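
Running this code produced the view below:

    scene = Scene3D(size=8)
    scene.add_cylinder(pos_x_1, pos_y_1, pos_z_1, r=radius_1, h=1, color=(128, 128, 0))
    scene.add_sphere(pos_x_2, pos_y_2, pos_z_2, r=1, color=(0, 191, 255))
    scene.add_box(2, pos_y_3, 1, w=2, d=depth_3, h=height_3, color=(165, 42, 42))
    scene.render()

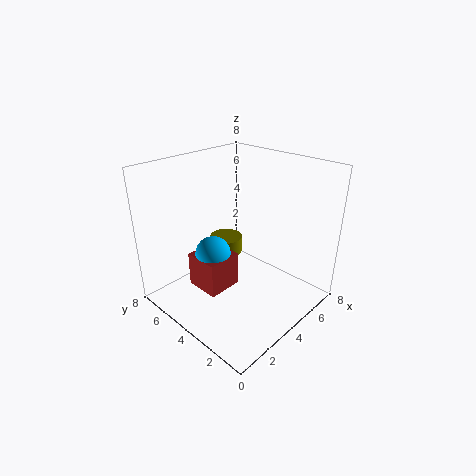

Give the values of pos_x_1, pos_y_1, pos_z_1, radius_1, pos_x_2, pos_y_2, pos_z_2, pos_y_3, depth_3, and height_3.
pos_x_1 = 5, pos_y_1 = 6, pos_z_1 = 2, radius_1 = 1, pos_x_2 = 3, pos_y_2 = 5, pos_z_2 = 3, pos_y_3 = 4, depth_3 = 2, height_3 = 2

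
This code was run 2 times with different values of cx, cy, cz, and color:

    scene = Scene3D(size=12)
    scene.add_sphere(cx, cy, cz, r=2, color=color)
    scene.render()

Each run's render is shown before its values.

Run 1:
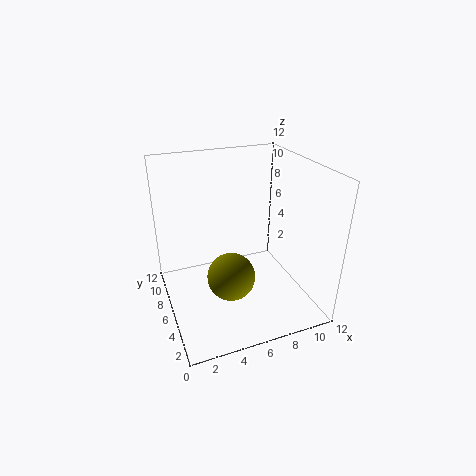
cx = 5; cy = 5; cz = 3; color = 'olive'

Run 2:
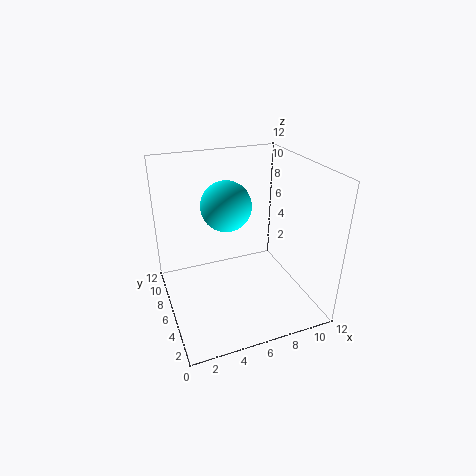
cx = 5; cy = 6; cz = 9; color = 'cyan'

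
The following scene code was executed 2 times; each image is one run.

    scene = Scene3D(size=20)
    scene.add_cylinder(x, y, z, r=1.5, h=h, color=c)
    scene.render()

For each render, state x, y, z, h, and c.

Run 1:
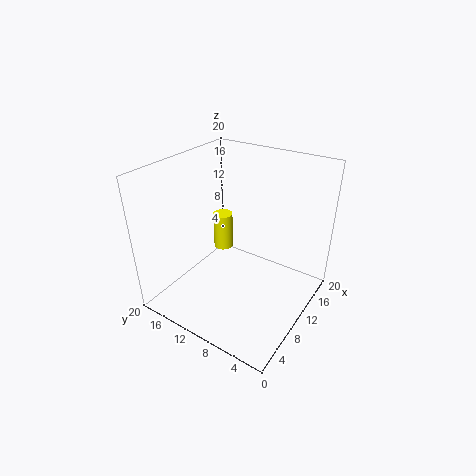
x = 14
y = 15.5
z = 4.75
h = 5.75
c = 'yellow'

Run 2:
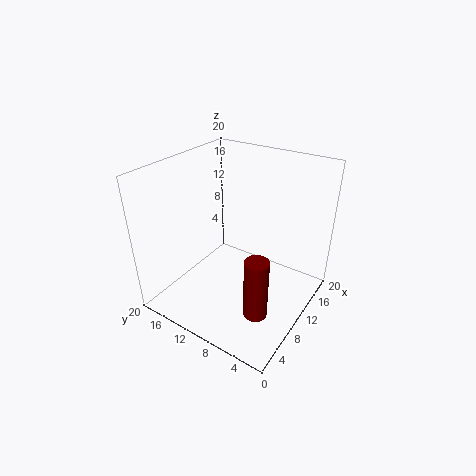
x = 4.5
y = 3.75
z = 3.75
h = 8
c = 'maroon'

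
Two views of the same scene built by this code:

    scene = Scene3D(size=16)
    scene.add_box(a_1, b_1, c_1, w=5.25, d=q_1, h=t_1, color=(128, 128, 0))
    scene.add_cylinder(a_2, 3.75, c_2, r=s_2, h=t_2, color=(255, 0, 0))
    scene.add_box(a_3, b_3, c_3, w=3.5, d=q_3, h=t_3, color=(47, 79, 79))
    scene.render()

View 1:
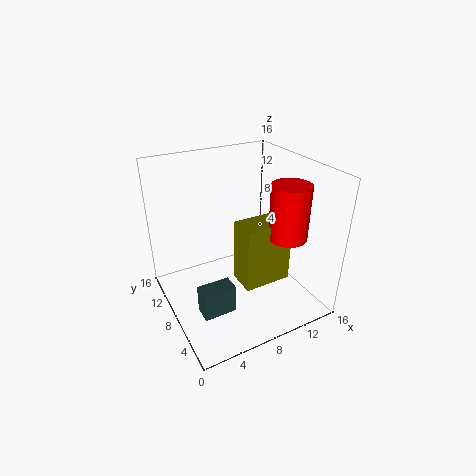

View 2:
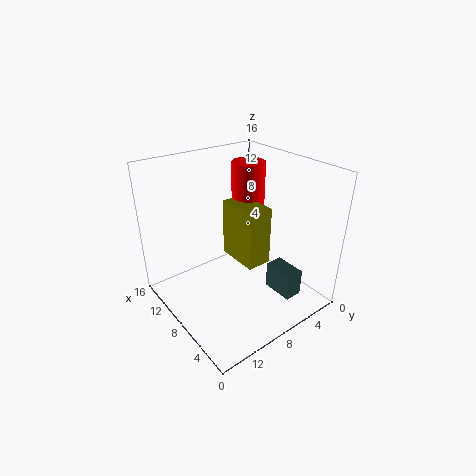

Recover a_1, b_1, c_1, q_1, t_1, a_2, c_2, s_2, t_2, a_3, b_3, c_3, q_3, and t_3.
a_1 = 7; b_1 = 4; c_1 = 3.75; q_1 = 3; t_1 = 7; a_2 = 11.5; c_2 = 9.25; s_2 = 2; t_2 = 5.75; a_3 = 2; b_3 = 3.75; c_3 = 2; q_3 = 2; t_3 = 3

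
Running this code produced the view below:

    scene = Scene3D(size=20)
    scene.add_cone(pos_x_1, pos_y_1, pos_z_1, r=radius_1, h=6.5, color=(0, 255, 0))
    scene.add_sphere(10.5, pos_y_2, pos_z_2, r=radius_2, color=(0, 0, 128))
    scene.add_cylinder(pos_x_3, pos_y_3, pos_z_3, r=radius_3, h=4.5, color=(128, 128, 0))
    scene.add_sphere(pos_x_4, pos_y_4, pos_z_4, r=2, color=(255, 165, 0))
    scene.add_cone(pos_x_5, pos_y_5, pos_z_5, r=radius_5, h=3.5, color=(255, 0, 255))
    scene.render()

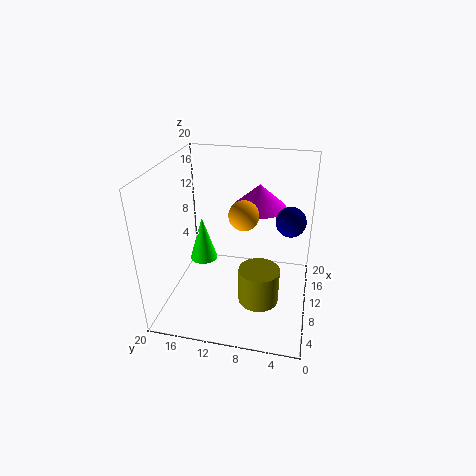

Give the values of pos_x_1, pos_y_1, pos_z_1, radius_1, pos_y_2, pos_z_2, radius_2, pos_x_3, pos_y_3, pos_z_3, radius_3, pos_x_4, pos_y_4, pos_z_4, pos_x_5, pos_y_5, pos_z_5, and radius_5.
pos_x_1 = 11; pos_y_1 = 15.5; pos_z_1 = 5.5; radius_1 = 2; pos_y_2 = 3; pos_z_2 = 13; radius_2 = 2; pos_x_3 = 4; pos_y_3 = 6; pos_z_3 = 5; radius_3 = 2.5; pos_x_4 = 9; pos_y_4 = 9; pos_z_4 = 14; pos_x_5 = 15.5; pos_y_5 = 8; pos_z_5 = 12.5; radius_5 = 4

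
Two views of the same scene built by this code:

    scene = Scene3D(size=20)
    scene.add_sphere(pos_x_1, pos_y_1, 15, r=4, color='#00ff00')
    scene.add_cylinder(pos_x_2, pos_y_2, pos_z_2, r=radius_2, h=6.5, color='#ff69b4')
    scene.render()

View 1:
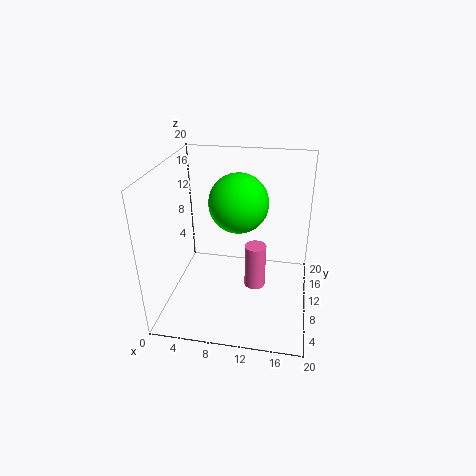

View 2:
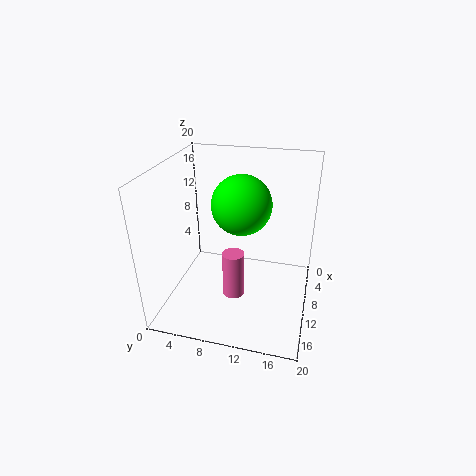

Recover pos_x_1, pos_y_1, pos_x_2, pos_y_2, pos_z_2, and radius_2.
pos_x_1 = 10; pos_y_1 = 10.5; pos_x_2 = 12.5; pos_y_2 = 10; pos_z_2 = 2.5; radius_2 = 1.5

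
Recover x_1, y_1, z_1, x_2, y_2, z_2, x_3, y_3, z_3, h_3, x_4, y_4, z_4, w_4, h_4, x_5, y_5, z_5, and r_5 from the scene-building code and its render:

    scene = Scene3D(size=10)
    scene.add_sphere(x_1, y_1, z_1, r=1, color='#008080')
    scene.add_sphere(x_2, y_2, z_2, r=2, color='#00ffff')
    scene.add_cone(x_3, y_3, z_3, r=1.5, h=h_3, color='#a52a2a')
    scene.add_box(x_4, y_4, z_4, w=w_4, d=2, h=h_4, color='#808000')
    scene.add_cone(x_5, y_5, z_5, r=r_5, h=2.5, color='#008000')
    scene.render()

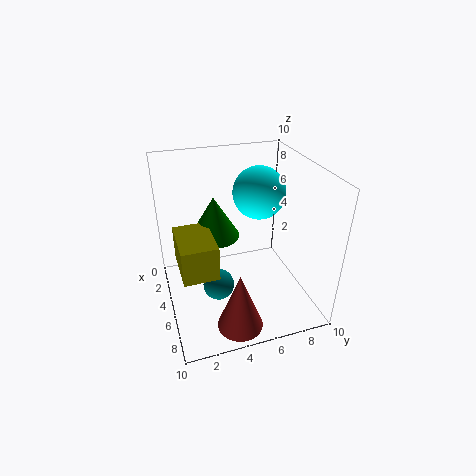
x_1 = 7
y_1 = 3
z_1 = 3
x_2 = 2.5
y_2 = 7.5
z_2 = 7
x_3 = 8.5
y_3 = 4
z_3 = 0.5
h_3 = 4
x_4 = 6.5
y_4 = 0.5
z_4 = 5.5
w_4 = 3
h_4 = 2
x_5 = 6.5
y_5 = 3
z_5 = 6.5
r_5 = 1.5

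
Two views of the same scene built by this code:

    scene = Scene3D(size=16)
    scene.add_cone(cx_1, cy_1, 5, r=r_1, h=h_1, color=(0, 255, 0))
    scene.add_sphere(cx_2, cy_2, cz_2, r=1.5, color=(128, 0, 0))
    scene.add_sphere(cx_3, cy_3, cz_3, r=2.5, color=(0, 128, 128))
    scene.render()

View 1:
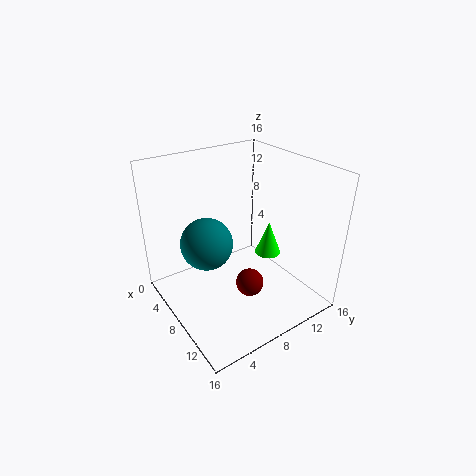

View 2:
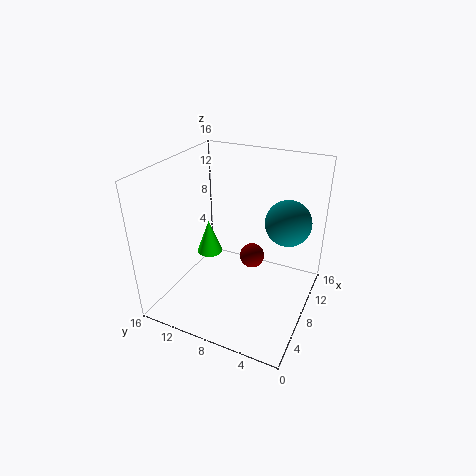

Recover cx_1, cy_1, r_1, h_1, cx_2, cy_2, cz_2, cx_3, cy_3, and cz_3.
cx_1 = 8.5, cy_1 = 12, r_1 = 1.5, h_1 = 4, cx_2 = 11, cy_2 = 7.5, cz_2 = 4, cx_3 = 10, cy_3 = 3, cz_3 = 10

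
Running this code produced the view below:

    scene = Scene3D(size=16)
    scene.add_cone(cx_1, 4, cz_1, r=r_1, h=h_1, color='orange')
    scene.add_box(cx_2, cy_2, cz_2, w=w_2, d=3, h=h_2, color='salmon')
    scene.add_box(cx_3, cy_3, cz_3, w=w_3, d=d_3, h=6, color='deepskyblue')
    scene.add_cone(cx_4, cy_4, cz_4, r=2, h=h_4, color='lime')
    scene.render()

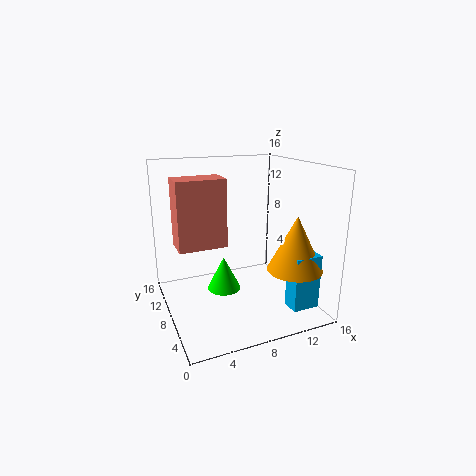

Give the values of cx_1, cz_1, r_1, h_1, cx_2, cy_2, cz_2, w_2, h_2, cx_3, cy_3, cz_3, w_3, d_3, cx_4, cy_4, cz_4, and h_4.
cx_1 = 13
cz_1 = 5
r_1 = 3
h_1 = 6
cx_2 = 1
cy_2 = 6
cz_2 = 8
w_2 = 5
h_2 = 7
cx_3 = 12
cy_3 = 2
cz_3 = 1
w_3 = 3
d_3 = 2
cx_4 = 7
cy_4 = 10
cz_4 = 1
h_4 = 4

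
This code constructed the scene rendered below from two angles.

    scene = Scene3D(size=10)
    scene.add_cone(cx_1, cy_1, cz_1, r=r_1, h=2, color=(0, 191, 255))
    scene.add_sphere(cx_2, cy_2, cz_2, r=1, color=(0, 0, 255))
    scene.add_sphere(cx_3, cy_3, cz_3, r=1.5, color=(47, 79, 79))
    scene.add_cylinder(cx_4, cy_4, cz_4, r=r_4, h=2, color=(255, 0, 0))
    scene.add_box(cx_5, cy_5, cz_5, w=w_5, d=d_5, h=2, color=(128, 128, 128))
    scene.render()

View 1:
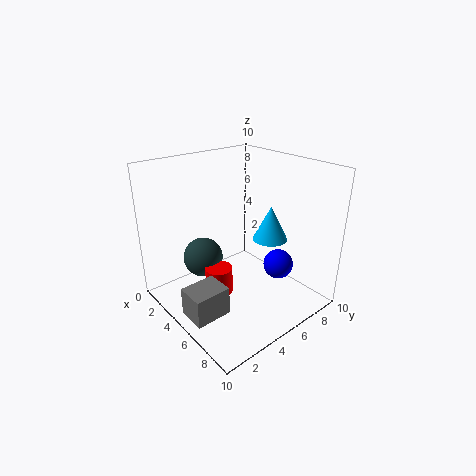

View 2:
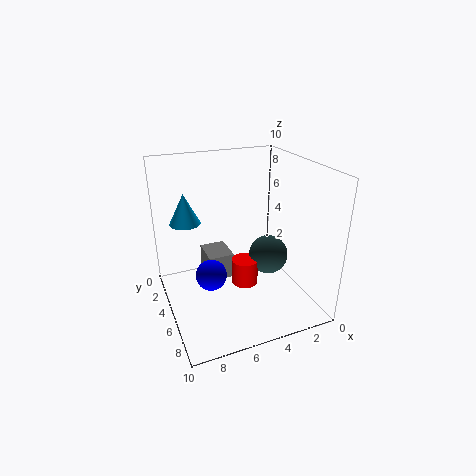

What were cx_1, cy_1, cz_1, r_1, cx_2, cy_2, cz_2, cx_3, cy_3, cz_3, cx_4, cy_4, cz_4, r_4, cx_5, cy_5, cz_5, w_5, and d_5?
cx_1 = 8.5
cy_1 = 4.5
cz_1 = 6.5
r_1 = 1
cx_2 = 7.5
cy_2 = 6.5
cz_2 = 3.5
cx_3 = 2
cy_3 = 4
cz_3 = 2.5
cx_4 = 4
cy_4 = 4
cz_4 = 0.5
r_4 = 1
cx_5 = 4.5
cy_5 = 0.5
cz_5 = 0.5
w_5 = 2
d_5 = 2.5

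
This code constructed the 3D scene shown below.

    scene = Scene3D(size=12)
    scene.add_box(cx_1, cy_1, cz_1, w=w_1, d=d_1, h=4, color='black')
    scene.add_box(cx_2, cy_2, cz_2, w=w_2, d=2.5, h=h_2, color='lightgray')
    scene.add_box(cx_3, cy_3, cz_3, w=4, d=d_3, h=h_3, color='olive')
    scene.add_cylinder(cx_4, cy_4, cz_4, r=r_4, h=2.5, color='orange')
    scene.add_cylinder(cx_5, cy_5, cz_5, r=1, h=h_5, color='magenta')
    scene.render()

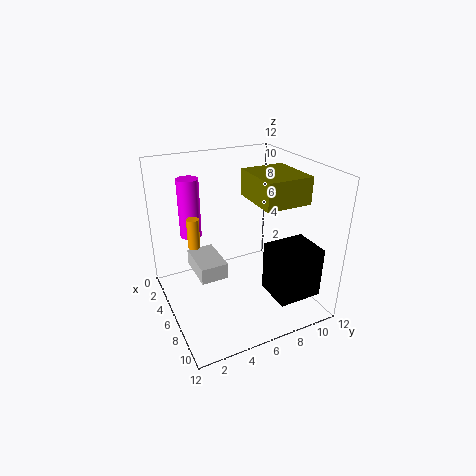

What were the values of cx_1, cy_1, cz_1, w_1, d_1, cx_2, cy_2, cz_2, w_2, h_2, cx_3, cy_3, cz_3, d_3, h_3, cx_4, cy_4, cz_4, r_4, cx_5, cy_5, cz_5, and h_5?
cx_1 = 8.5
cy_1 = 7
cz_1 = 2.5
w_1 = 3
d_1 = 3.5
cx_2 = 1
cy_2 = 3
cz_2 = 1.5
w_2 = 4
h_2 = 1.5
cx_3 = 6.5
cy_3 = 6
cz_3 = 10
d_3 = 3.5
h_3 = 2
cx_4 = 5
cy_4 = 2.5
cz_4 = 5.5
r_4 = 0.5
cx_5 = 1
cy_5 = 3.5
cz_5 = 4.5
h_5 = 5.5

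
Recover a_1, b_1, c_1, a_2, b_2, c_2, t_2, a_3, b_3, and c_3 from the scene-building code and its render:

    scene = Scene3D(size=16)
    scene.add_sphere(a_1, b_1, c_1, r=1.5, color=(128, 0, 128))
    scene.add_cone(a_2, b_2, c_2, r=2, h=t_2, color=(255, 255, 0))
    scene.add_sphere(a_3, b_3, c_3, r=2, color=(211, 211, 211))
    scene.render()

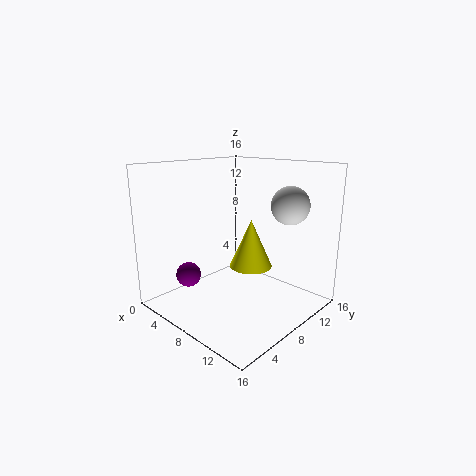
a_1 = 2; b_1 = 5.5; c_1 = 2.5; a_2 = 12.5; b_2 = 5; c_2 = 7; t_2 = 4.5; a_3 = 13; b_3 = 10.5; c_3 = 12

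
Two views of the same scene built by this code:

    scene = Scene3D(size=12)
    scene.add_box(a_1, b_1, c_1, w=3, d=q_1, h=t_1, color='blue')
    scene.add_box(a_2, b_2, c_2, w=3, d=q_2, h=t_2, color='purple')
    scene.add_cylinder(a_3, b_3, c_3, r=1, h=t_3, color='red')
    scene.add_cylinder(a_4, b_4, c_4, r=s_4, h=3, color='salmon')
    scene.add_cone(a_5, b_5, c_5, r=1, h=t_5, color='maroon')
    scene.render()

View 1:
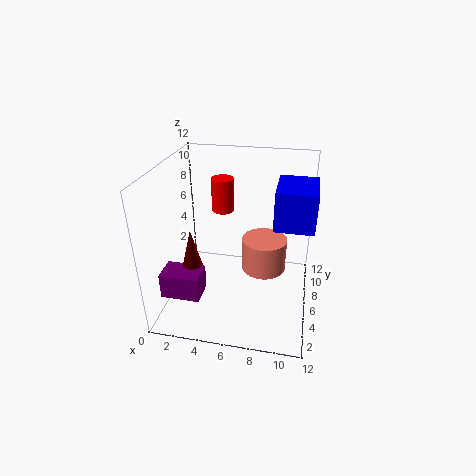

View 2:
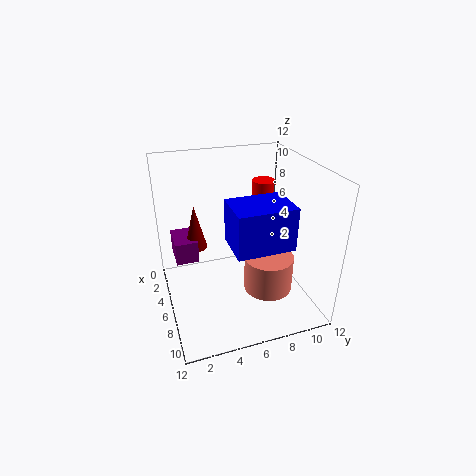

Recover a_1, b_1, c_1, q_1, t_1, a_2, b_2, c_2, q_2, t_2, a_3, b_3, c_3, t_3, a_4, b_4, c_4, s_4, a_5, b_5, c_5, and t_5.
a_1 = 9
b_1 = 4
c_1 = 8
q_1 = 4
t_1 = 3
a_2 = 1
b_2 = 1
c_2 = 3
q_2 = 2
t_2 = 2
a_3 = 4
b_3 = 9
c_3 = 7
t_3 = 3
a_4 = 8
b_4 = 8
c_4 = 2
s_4 = 2
a_5 = 3
b_5 = 3
c_5 = 4
t_5 = 4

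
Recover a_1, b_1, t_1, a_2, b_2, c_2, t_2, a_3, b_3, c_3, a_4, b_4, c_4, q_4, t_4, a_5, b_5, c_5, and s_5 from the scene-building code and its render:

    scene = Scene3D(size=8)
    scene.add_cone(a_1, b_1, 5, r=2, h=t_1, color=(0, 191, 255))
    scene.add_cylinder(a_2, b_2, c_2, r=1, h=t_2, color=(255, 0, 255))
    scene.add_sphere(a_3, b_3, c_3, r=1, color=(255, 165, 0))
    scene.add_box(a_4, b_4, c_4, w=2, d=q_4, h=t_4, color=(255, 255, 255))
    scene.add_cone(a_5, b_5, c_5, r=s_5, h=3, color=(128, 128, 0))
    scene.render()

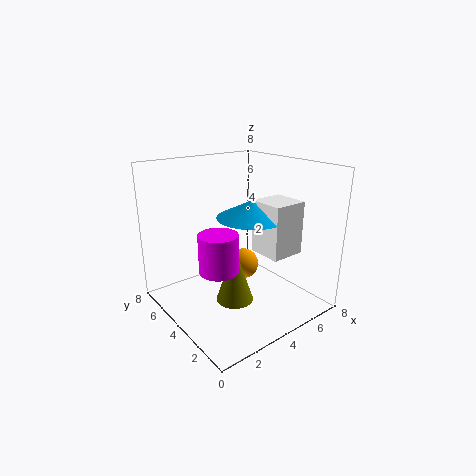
a_1 = 5; b_1 = 4; t_1 = 1; a_2 = 2; b_2 = 3; c_2 = 3; t_2 = 2; a_3 = 6; b_3 = 6; c_3 = 1; a_4 = 5; b_4 = 2; c_4 = 3; q_4 = 2; t_4 = 3; a_5 = 3; b_5 = 3; c_5 = 1; s_5 = 1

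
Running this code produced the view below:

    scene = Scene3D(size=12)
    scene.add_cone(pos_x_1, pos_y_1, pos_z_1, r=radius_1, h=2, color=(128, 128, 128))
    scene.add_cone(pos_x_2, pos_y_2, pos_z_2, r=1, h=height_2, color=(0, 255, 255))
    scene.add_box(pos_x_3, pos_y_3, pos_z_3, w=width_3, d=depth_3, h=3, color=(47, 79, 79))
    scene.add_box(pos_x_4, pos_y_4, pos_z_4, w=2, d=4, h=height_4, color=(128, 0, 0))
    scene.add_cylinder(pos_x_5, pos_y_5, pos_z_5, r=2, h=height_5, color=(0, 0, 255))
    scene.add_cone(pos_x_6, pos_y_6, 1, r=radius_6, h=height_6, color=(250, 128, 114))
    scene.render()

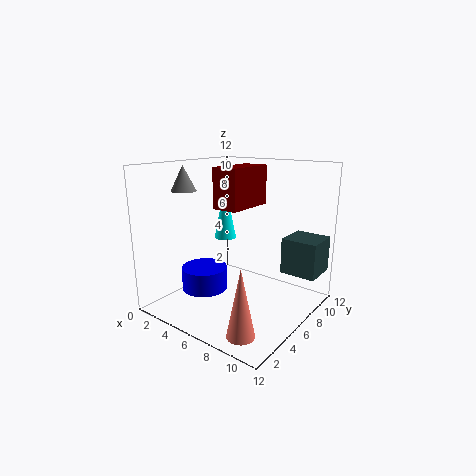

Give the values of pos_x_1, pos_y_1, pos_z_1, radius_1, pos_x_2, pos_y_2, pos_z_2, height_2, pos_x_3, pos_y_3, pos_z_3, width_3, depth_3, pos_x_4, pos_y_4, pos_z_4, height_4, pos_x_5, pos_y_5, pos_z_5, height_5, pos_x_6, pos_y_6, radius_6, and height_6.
pos_x_1 = 3
pos_y_1 = 3
pos_z_1 = 10
radius_1 = 1
pos_x_2 = 3
pos_y_2 = 8
pos_z_2 = 5
height_2 = 5
pos_x_3 = 9
pos_y_3 = 8
pos_z_3 = 3
width_3 = 3
depth_3 = 3
pos_x_4 = 6
pos_y_4 = 3
pos_z_4 = 9
height_4 = 3
pos_x_5 = 3
pos_y_5 = 5
pos_z_5 = 1
height_5 = 2
pos_x_6 = 10
pos_y_6 = 1
radius_6 = 1
height_6 = 5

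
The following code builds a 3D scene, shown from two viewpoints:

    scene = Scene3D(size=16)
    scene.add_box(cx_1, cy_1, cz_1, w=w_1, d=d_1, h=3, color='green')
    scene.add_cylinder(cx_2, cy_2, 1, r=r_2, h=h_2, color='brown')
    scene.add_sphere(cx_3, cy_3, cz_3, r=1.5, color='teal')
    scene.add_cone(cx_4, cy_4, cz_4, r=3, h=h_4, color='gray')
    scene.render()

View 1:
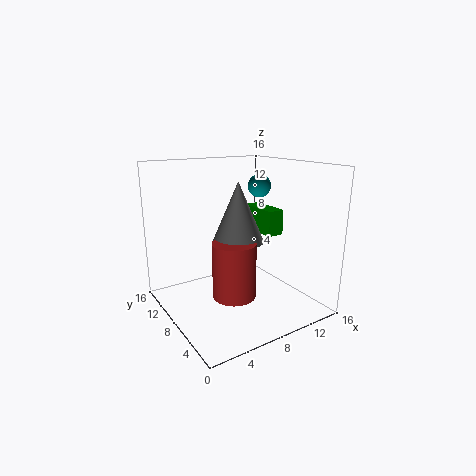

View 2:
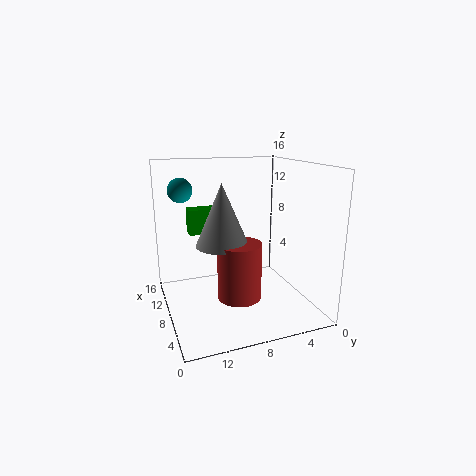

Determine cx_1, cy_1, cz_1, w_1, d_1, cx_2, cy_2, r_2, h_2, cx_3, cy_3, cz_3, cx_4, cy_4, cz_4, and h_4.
cx_1 = 12, cy_1 = 7.5, cz_1 = 7.5, w_1 = 2, d_1 = 5, cx_2 = 7.5, cy_2 = 8, r_2 = 2.5, h_2 = 6.5, cx_3 = 14.5, cy_3 = 13, cz_3 = 12.5, cx_4 = 9, cy_4 = 9.5, cz_4 = 7, h_4 = 7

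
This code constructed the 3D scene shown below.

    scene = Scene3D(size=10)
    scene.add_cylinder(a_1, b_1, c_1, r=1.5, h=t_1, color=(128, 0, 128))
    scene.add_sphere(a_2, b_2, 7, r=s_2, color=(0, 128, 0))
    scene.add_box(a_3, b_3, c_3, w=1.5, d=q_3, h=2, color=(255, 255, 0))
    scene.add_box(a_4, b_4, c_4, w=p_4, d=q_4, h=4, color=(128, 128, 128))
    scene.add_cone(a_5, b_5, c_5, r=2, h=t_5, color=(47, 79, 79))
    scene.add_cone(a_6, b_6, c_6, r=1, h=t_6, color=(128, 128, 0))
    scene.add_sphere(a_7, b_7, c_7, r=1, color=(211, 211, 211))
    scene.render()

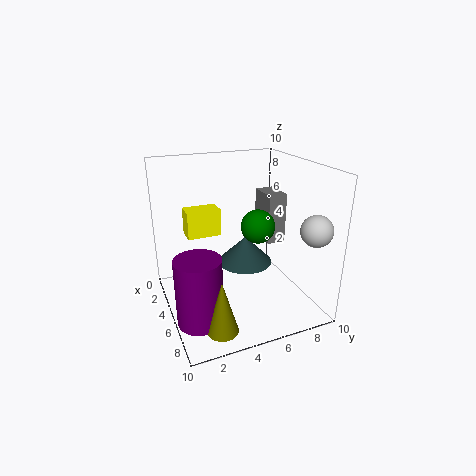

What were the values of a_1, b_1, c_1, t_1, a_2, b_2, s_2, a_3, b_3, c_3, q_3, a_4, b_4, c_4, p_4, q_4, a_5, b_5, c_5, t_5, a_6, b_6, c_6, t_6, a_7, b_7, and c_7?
a_1 = 7, b_1 = 1.5, c_1 = 0.5, t_1 = 4.5, a_2 = 8, b_2 = 5, s_2 = 1, a_3 = 1.5, b_3 = 2, c_3 = 4.5, q_3 = 2.5, a_4 = 0.5, b_4 = 8.5, c_4 = 3, p_4 = 2.5, q_4 = 1.5, a_5 = 4, b_5 = 6, c_5 = 2.5, t_5 = 2, a_6 = 8.5, b_6 = 2.5, c_6 = 0.5, t_6 = 3.5, a_7 = 9, b_7 = 8.5, c_7 = 6.5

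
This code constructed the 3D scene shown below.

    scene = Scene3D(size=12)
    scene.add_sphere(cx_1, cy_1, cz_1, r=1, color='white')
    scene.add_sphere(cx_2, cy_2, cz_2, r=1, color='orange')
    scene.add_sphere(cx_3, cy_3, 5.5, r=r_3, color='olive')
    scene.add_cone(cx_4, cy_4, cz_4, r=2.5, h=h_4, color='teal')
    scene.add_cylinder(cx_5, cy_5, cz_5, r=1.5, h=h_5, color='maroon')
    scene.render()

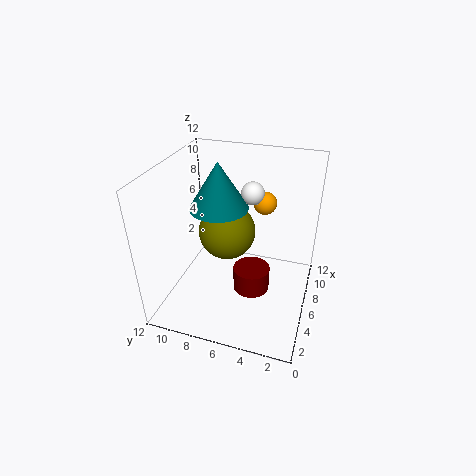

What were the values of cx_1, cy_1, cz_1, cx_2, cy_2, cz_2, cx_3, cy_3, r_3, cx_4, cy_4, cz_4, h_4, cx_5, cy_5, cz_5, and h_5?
cx_1 = 8.5; cy_1 = 5.5; cz_1 = 9; cx_2 = 9; cy_2 = 4.5; cz_2 = 8; cx_3 = 7.5; cy_3 = 7.5; r_3 = 2.5; cx_4 = 7; cy_4 = 8; cz_4 = 8; h_4 = 4; cx_5 = 5; cy_5 = 4.5; cz_5 = 2; h_5 = 2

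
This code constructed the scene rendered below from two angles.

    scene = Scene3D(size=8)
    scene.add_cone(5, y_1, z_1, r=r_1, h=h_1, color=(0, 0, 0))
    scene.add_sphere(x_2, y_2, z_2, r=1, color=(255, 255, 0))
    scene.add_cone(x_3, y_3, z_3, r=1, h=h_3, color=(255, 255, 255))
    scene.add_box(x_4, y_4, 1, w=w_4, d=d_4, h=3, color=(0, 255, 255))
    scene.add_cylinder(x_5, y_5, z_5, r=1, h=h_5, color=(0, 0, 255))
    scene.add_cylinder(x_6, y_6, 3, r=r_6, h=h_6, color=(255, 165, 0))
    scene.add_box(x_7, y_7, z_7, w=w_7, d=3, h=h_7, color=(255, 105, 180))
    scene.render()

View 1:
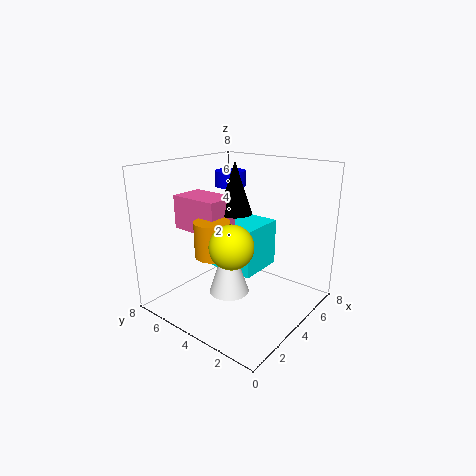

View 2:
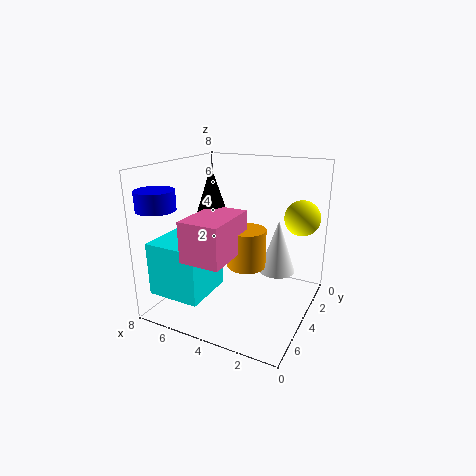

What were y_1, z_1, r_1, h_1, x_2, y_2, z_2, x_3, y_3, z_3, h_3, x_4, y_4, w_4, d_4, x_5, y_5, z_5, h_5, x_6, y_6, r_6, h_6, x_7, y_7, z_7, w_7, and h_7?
y_1 = 5; z_1 = 5; r_1 = 1; h_1 = 3; x_2 = 1; y_2 = 2; z_2 = 5; x_3 = 2; y_3 = 3; z_3 = 2; h_3 = 3; x_4 = 5; y_4 = 4; w_4 = 3; d_4 = 3; x_5 = 7; y_5 = 7; z_5 = 6; h_5 = 1; x_6 = 3; y_6 = 5; r_6 = 1; h_6 = 2; x_7 = 3; y_7 = 5; z_7 = 4; w_7 = 2; h_7 = 2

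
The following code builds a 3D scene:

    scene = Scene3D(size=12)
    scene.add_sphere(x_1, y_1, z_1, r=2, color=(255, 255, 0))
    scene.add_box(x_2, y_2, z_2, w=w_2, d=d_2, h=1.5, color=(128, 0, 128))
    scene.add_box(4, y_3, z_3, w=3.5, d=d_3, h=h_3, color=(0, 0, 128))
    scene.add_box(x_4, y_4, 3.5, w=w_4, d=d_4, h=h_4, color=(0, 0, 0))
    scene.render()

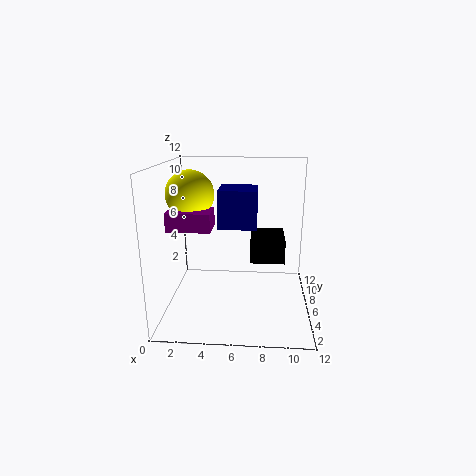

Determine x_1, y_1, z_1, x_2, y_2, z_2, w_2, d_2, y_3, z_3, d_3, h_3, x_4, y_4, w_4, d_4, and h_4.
x_1 = 2; y_1 = 6.5; z_1 = 9.5; x_2 = 0.5; y_2 = 4; z_2 = 7; w_2 = 3.5; d_2 = 2.5; y_3 = 8; z_3 = 6; d_3 = 3.5; h_3 = 3.5; x_4 = 7; y_4 = 6.5; w_4 = 3; d_4 = 4; h_4 = 2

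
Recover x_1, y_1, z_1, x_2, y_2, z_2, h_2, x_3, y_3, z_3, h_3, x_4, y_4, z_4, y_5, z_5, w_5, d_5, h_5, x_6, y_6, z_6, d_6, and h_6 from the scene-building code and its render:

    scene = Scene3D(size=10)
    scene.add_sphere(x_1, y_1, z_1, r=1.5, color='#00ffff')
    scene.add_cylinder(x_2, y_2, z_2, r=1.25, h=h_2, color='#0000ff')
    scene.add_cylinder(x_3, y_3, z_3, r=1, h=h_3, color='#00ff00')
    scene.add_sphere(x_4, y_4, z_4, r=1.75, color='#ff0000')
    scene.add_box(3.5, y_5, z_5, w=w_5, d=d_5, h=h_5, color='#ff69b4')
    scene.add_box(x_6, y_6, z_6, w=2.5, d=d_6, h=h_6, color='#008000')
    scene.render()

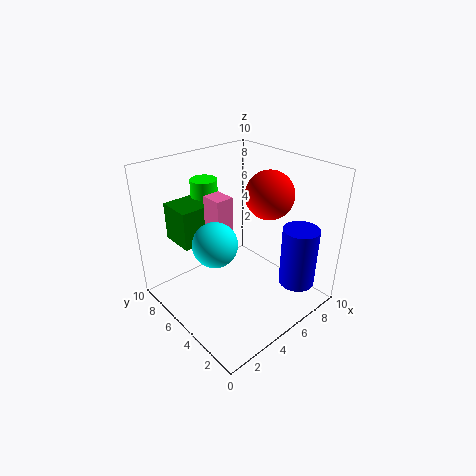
x_1 = 3; y_1 = 5; z_1 = 5.25; x_2 = 7.75; y_2 = 1.75; z_2 = 1.75; h_2 = 4.25; x_3 = 5; y_3 = 8.75; z_3 = 4.25; h_3 = 4; x_4 = 7.75; y_4 = 4.75; z_4 = 7.5; y_5 = 5.25; z_5 = 3.75; w_5 = 1.25; d_5 = 1.5; h_5 = 4.25; x_6 = 2; y_6 = 7; z_6 = 4.25; d_6 = 2.5; h_6 = 2.75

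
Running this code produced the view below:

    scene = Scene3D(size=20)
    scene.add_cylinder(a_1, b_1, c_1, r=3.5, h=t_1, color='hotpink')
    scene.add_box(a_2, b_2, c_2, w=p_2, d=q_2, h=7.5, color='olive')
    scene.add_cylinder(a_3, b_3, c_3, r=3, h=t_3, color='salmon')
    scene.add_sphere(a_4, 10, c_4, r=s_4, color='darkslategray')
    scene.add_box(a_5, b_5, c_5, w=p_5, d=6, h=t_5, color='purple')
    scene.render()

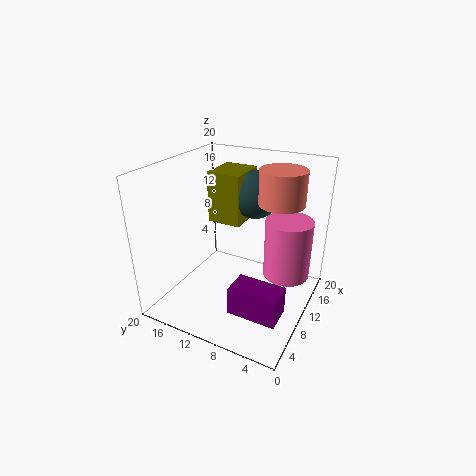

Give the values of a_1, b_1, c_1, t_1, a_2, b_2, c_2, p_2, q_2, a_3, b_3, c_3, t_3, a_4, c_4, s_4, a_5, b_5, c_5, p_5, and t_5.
a_1 = 15.5
b_1 = 4.5
c_1 = 2.5
t_1 = 9
a_2 = 12
b_2 = 11
c_2 = 10.5
p_2 = 6
q_2 = 5
a_3 = 11.5
b_3 = 4.5
c_3 = 15.5
t_3 = 4.5
a_4 = 15.5
c_4 = 14.5
s_4 = 3.5
a_5 = 1.5
b_5 = 1
c_5 = 4.5
p_5 = 3.5
t_5 = 3.5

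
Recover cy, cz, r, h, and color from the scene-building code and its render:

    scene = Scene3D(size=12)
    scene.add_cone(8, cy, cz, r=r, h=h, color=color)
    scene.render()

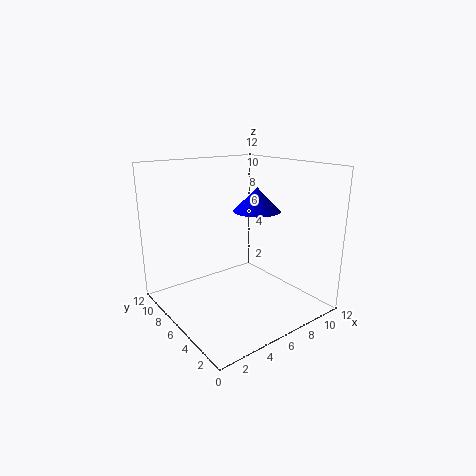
cy = 6
cz = 8
r = 2
h = 2
color = 'blue'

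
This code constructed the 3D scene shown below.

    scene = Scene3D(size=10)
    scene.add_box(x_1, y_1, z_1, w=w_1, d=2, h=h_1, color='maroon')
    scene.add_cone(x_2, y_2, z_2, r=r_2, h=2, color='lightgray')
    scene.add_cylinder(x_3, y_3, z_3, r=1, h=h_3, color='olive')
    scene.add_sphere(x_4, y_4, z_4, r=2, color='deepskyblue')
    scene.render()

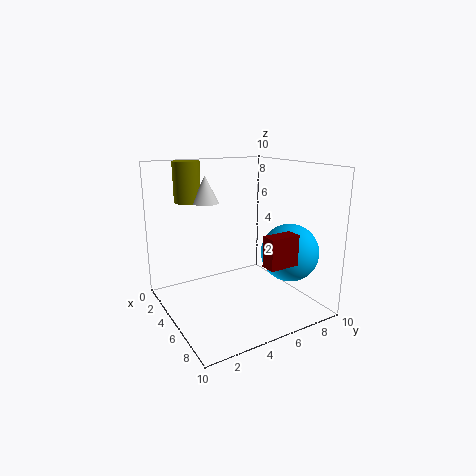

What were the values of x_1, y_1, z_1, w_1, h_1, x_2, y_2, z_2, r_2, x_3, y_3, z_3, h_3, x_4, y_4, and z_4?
x_1 = 8
y_1 = 5
z_1 = 4
w_1 = 1
h_1 = 2
x_2 = 2
y_2 = 4
z_2 = 7
r_2 = 1
x_3 = 1
y_3 = 3
z_3 = 7
h_3 = 3
x_4 = 7
y_4 = 8
z_4 = 4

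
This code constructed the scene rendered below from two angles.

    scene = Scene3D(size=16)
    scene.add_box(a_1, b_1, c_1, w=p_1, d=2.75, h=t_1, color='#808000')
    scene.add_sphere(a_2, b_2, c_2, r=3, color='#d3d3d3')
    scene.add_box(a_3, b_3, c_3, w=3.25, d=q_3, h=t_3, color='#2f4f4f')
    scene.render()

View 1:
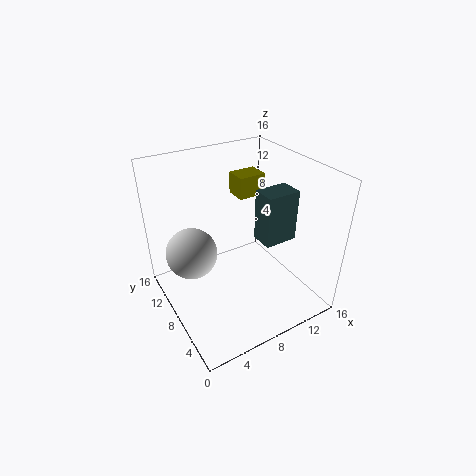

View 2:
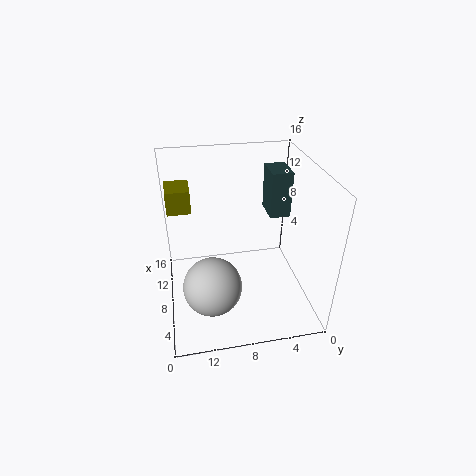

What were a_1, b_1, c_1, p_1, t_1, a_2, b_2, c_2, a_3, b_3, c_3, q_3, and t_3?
a_1 = 11.25, b_1 = 12.75, c_1 = 9.75, p_1 = 3.5, t_1 = 2.75, a_2 = 3.75, b_2 = 11.5, c_2 = 5.25, a_3 = 7.75, b_3 = 2.25, c_3 = 10.25, q_3 = 2.25, t_3 = 5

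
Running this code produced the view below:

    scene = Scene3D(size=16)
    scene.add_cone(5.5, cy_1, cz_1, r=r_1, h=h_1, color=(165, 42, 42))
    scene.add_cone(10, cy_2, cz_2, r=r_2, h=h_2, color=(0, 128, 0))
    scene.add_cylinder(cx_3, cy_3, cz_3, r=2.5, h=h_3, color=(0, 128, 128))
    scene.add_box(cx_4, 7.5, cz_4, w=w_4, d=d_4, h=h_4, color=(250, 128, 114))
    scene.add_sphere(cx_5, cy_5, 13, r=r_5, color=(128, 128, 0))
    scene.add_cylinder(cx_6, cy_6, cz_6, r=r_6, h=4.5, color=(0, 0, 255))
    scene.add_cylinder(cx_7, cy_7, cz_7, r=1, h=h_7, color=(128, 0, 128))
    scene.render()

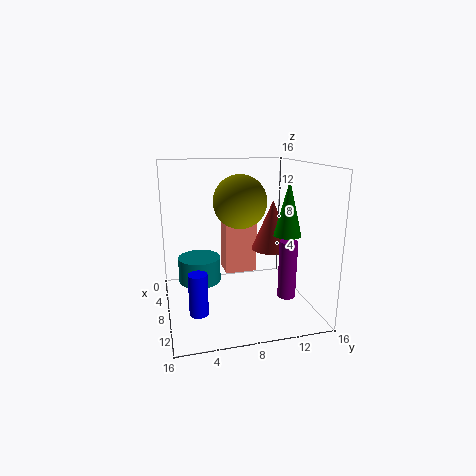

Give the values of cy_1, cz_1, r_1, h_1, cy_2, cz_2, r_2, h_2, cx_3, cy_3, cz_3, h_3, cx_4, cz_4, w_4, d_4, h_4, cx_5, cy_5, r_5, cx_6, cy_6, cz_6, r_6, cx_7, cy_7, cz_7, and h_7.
cy_1 = 13; cz_1 = 5.5; r_1 = 2.5; h_1 = 6; cy_2 = 13; cz_2 = 8.5; r_2 = 1.5; h_2 = 6; cx_3 = 5; cy_3 = 4; cz_3 = 2; h_3 = 3; cx_4 = 1; cz_4 = 2; w_4 = 3; d_4 = 4; h_4 = 6.5; cx_5 = 12.5; cy_5 = 7; r_5 = 2.5; cx_6 = 11; cy_6 = 3; cz_6 = 1; r_6 = 1; cx_7 = 10.5; cy_7 = 13; cz_7 = 1.5; h_7 = 6.5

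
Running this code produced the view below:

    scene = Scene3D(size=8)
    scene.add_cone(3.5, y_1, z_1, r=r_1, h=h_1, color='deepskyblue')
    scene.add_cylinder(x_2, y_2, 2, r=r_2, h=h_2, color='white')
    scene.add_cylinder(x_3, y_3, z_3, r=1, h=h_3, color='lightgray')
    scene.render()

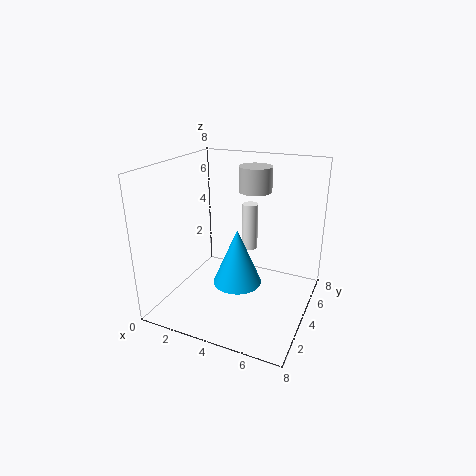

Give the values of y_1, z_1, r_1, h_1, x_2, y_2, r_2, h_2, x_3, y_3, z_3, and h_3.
y_1 = 5
z_1 = 0.5
r_1 = 1.5
h_1 = 3.5
x_2 = 3.5
y_2 = 7
r_2 = 0.5
h_2 = 3
x_3 = 4
y_3 = 6.5
z_3 = 6
h_3 = 1.5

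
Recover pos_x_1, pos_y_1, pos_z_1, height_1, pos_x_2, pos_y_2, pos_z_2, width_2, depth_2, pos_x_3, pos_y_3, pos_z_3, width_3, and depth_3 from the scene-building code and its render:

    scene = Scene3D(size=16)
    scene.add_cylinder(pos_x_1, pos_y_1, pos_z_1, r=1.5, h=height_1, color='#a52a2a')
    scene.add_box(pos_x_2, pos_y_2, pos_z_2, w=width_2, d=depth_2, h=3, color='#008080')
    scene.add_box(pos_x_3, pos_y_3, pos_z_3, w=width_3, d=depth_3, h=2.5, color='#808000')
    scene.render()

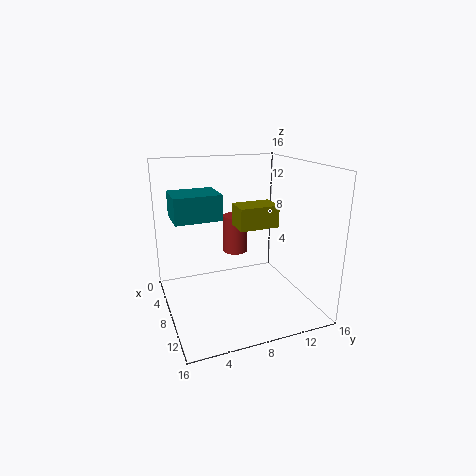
pos_x_1 = 4.5, pos_y_1 = 9, pos_z_1 = 5, height_1 = 4.5, pos_x_2 = 1.5, pos_y_2 = 1.5, pos_z_2 = 9.5, width_2 = 4.5, depth_2 = 5.5, pos_x_3 = 6, pos_y_3 = 8, pos_z_3 = 9, width_3 = 3, depth_3 = 4.5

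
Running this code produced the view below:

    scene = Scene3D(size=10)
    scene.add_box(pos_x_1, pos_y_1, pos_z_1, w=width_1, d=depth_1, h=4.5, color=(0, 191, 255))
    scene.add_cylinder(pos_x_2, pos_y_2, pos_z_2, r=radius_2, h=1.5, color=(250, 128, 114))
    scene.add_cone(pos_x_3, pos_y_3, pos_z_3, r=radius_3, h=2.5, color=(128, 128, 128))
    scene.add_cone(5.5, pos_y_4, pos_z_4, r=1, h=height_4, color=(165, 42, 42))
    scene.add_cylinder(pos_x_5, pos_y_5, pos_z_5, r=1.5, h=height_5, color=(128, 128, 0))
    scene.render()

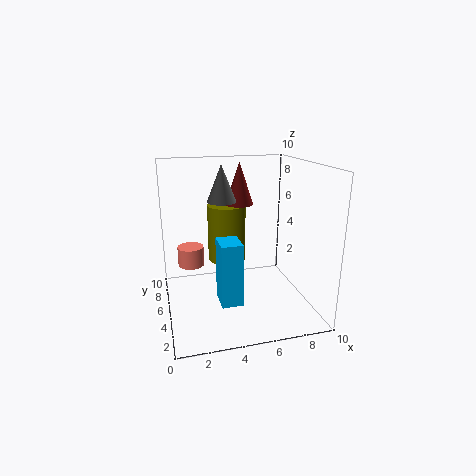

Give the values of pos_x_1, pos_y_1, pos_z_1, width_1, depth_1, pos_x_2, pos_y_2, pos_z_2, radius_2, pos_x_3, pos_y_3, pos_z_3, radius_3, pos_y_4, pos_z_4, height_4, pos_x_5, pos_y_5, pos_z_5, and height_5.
pos_x_1 = 3.5; pos_y_1 = 3.5; pos_z_1 = 0.5; width_1 = 1.5; depth_1 = 2; pos_x_2 = 2; pos_y_2 = 8; pos_z_2 = 2; radius_2 = 1; pos_x_3 = 4; pos_y_3 = 5.5; pos_z_3 = 7.5; radius_3 = 1; pos_y_4 = 6.5; pos_z_4 = 7; height_4 = 3; pos_x_5 = 5; pos_y_5 = 8.5; pos_z_5 = 2; height_5 = 4.5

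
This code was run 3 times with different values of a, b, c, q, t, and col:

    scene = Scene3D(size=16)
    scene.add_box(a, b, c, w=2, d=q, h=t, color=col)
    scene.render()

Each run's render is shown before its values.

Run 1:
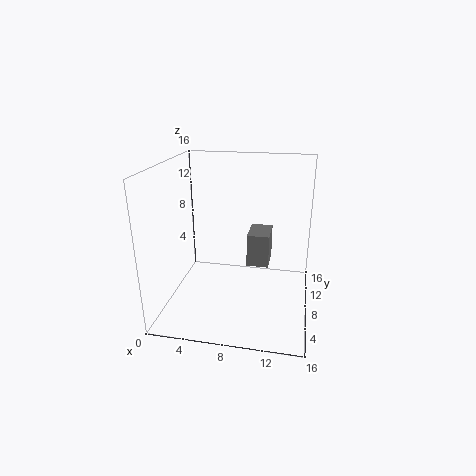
a = 10
b = 2
c = 8
q = 3
t = 3
col = 'gray'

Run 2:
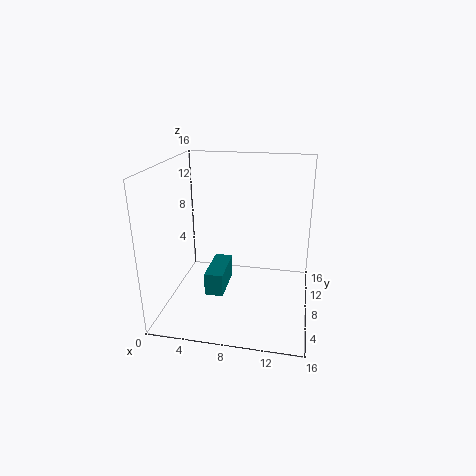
a = 5
b = 4.5
c = 2.5
q = 5
t = 2.5
col = 'teal'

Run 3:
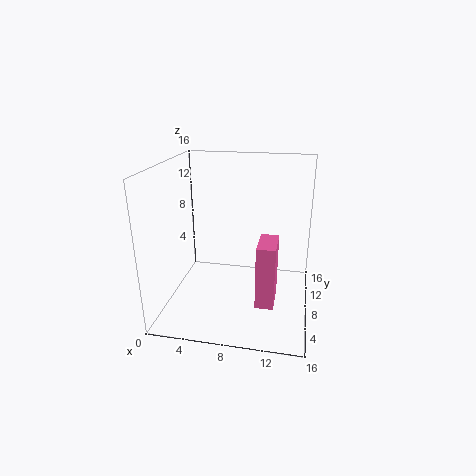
a = 10.5
b = 4.5
c = 1.5
q = 4
t = 7
col = 'hotpink'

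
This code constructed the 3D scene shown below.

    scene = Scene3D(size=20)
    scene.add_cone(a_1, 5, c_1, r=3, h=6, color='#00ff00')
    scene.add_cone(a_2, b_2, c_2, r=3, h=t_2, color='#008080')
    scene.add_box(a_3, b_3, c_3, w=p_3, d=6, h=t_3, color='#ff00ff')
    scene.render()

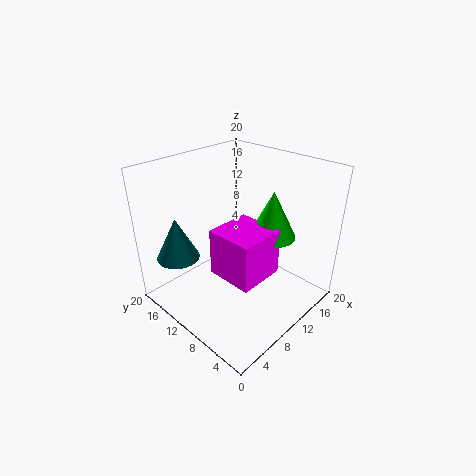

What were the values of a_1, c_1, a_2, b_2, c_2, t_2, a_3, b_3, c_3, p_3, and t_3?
a_1 = 11
c_1 = 12
a_2 = 4
b_2 = 16
c_2 = 7
t_2 = 6
a_3 = 4
b_3 = 3
c_3 = 8
p_3 = 6
t_3 = 6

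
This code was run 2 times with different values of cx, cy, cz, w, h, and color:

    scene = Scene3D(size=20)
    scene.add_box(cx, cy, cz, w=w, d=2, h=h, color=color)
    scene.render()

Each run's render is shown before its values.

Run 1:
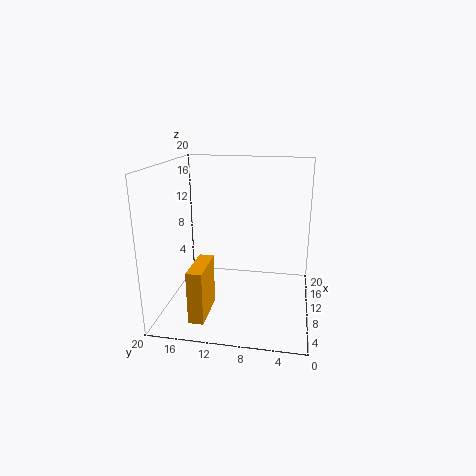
cx = 2
cy = 13
cz = 1
w = 6
h = 7
color = 'orange'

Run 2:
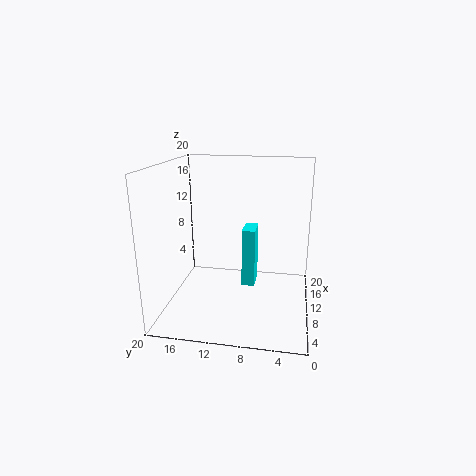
cx = 13
cy = 8
cz = 1
w = 4
h = 9
color = 'cyan'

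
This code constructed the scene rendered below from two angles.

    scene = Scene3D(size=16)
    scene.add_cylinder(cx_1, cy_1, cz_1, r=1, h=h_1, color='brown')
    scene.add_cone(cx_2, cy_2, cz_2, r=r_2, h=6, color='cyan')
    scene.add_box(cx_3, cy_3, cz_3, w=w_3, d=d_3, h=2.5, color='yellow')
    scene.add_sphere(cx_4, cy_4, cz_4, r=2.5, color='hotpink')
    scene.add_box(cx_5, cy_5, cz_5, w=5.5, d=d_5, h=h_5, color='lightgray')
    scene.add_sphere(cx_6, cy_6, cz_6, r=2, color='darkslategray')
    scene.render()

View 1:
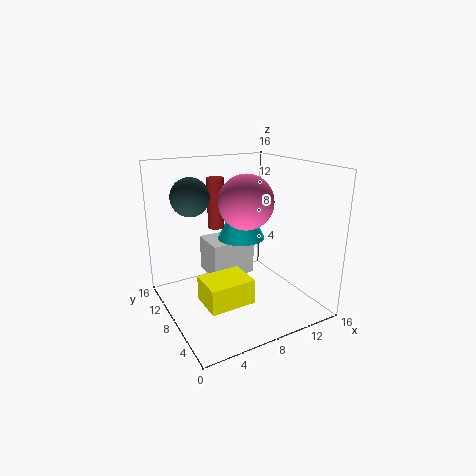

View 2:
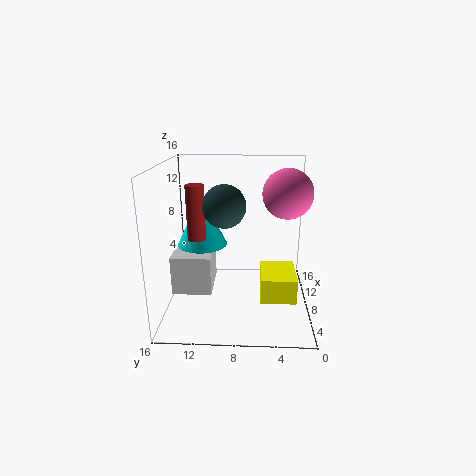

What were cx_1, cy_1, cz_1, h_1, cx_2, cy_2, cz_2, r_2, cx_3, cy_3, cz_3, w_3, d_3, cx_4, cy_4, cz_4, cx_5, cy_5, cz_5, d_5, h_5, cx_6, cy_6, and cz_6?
cx_1 = 7.5
cy_1 = 12.5
cz_1 = 8
h_1 = 6
cx_2 = 11
cy_2 = 12.5
cz_2 = 6
r_2 = 3
cx_3 = 2
cy_3 = 2
cz_3 = 3.5
w_3 = 4.5
d_3 = 3.5
cx_4 = 6
cy_4 = 3
cz_4 = 13.5
cx_5 = 6.5
cy_5 = 11
cz_5 = 1.5
d_5 = 4.5
h_5 = 4.5
cx_6 = 3
cy_6 = 9
cz_6 = 13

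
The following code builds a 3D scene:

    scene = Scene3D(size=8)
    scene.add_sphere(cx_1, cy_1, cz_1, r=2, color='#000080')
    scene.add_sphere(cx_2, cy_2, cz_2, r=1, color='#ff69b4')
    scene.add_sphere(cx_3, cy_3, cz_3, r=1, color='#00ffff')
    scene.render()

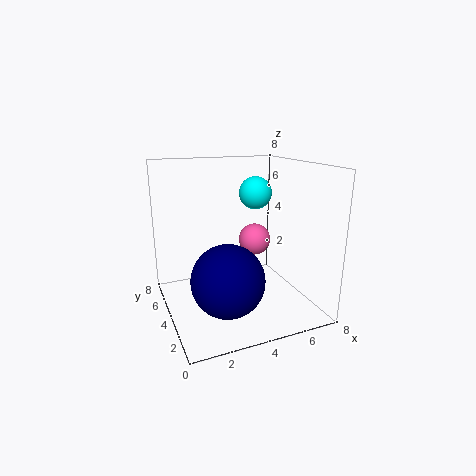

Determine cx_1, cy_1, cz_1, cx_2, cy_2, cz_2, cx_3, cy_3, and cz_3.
cx_1 = 3; cy_1 = 3; cz_1 = 2; cx_2 = 6; cy_2 = 6; cz_2 = 3; cx_3 = 6; cy_3 = 6; cz_3 = 6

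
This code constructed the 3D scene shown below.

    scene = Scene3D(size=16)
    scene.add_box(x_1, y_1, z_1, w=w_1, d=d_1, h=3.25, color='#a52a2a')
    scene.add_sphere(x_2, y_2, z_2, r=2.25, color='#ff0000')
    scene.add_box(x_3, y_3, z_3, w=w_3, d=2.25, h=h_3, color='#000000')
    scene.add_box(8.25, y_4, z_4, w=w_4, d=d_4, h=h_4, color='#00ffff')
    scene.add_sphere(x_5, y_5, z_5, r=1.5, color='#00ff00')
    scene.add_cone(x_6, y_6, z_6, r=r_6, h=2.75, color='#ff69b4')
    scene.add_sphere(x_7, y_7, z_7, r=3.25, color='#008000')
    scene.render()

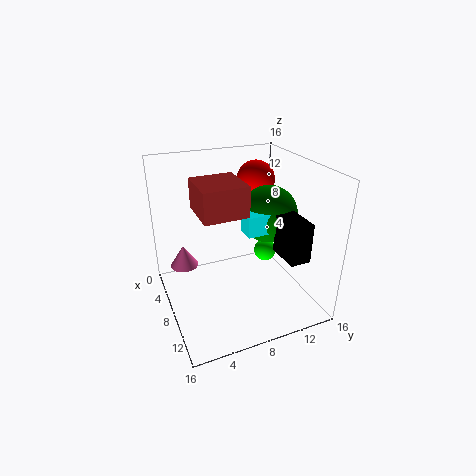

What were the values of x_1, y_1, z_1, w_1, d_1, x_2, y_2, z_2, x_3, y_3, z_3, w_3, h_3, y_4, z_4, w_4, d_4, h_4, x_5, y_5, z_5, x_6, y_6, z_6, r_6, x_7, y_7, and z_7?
x_1 = 5.5; y_1 = 3.5; z_1 = 11.5; w_1 = 5; d_1 = 4.75; x_2 = 4; y_2 = 12; z_2 = 13; x_3 = 10.25; y_3 = 11.25; z_3 = 7; w_3 = 3.75; h_3 = 4.25; y_4 = 8.25; z_4 = 9; w_4 = 2; d_4 = 4.5; h_4 = 2.25; x_5 = 3; y_5 = 14.25; z_5 = 2.25; x_6 = 2.25; y_6 = 3; z_6 = 2.25; r_6 = 1.75; x_7 = 7.5; y_7 = 12; z_7 = 10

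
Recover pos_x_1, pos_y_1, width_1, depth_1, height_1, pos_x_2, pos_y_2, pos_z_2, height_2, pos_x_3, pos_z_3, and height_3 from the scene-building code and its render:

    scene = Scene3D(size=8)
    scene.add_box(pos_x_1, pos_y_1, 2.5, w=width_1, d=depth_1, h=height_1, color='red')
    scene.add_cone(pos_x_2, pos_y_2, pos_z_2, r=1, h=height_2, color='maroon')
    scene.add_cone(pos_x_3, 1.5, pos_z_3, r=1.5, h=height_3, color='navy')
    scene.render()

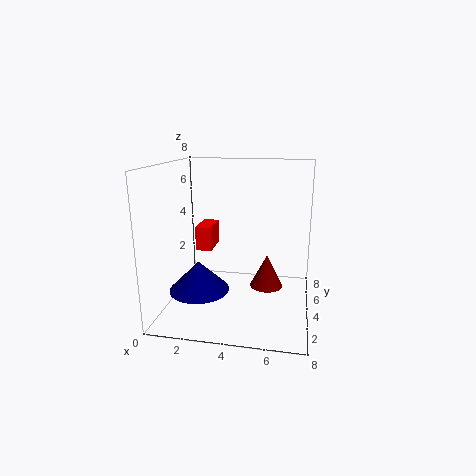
pos_x_1 = 1
pos_y_1 = 5.5
width_1 = 1
depth_1 = 2
height_1 = 1.5
pos_x_2 = 5.5
pos_y_2 = 5.5
pos_z_2 = 0.5
height_2 = 2
pos_x_3 = 2.5
pos_z_3 = 2
height_3 = 1.5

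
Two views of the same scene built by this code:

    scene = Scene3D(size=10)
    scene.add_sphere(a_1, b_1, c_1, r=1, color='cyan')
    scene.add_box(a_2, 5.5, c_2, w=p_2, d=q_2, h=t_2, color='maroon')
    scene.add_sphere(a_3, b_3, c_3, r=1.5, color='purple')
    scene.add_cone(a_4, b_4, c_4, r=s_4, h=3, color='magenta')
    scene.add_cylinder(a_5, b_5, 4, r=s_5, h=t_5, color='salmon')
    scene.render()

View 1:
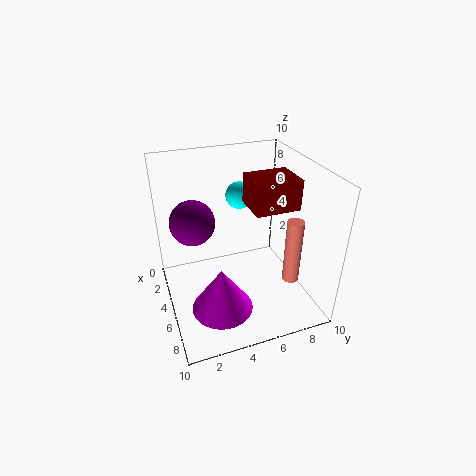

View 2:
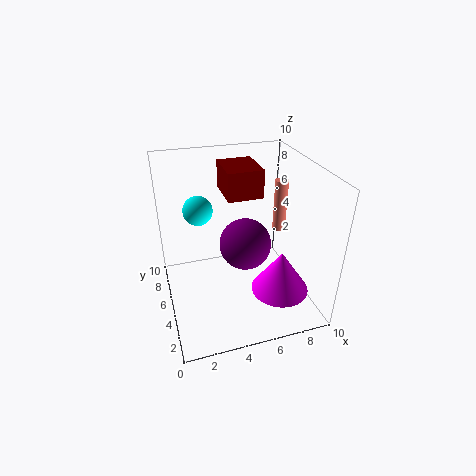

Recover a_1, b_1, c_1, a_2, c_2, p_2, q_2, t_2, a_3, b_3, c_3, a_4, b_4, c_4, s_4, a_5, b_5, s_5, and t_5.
a_1 = 2.5; b_1 = 6; c_1 = 7; a_2 = 4.5; c_2 = 7.5; p_2 = 2.5; q_2 = 3; t_2 = 2; a_3 = 4.5; b_3 = 2; c_3 = 6.5; a_4 = 7.5; b_4 = 3; c_4 = 1.5; s_4 = 2; a_5 = 9; b_5 = 7; s_5 = 0.5; t_5 = 4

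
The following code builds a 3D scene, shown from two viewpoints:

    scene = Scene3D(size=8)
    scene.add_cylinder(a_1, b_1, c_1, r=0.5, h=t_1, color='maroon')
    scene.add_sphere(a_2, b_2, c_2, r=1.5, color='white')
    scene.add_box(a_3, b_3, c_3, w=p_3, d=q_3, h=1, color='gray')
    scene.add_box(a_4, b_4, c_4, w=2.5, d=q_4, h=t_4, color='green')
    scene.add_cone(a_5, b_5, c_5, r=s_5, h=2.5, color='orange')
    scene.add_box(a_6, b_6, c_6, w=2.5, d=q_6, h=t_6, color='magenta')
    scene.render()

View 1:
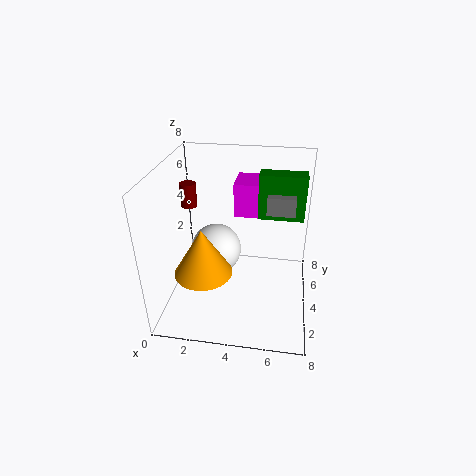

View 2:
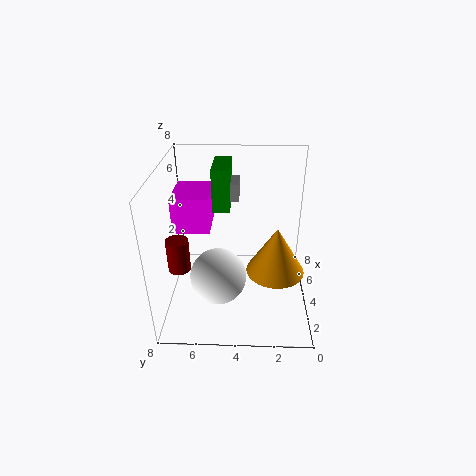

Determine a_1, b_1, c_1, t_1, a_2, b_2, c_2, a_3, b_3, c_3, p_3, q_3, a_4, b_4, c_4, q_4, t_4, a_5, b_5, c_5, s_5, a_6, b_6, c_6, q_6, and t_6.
a_1 = 0.5; b_1 = 6.5; c_1 = 4.5; t_1 = 1.5; a_2 = 2.5; b_2 = 5; c_2 = 2.5; a_3 = 5.5; b_3 = 4; c_3 = 5.5; p_3 = 1.5; q_3 = 1; a_4 = 5; b_4 = 4.5; c_4 = 5; q_4 = 1; t_4 = 2.5; a_5 = 2.5; b_5 = 2; c_5 = 3; s_5 = 1.5; a_6 = 3.5; b_6 = 5.5; c_6 = 4.5; q_6 = 2; t_6 = 2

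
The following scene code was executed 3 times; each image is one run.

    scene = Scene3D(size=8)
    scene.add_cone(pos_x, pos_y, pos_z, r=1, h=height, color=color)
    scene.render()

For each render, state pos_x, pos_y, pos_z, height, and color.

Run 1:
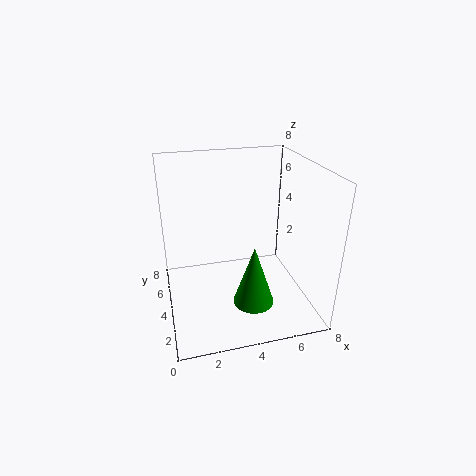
pos_x = 4
pos_y = 1
pos_z = 2
height = 3
color = 'green'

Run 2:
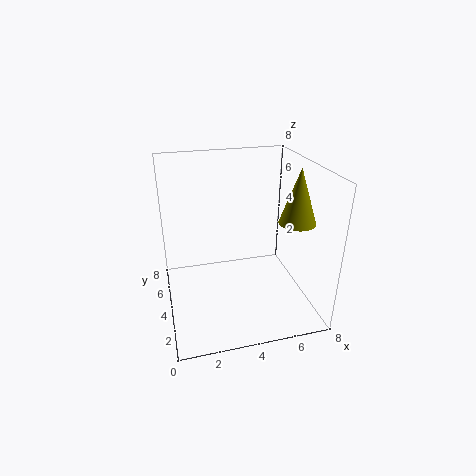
pos_x = 7
pos_y = 3
pos_z = 5
height = 3
color = 'olive'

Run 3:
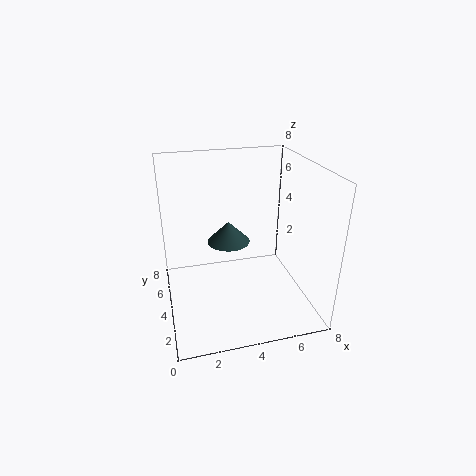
pos_x = 3
pos_y = 2
pos_z = 5
height = 1
color = 'darkslategray'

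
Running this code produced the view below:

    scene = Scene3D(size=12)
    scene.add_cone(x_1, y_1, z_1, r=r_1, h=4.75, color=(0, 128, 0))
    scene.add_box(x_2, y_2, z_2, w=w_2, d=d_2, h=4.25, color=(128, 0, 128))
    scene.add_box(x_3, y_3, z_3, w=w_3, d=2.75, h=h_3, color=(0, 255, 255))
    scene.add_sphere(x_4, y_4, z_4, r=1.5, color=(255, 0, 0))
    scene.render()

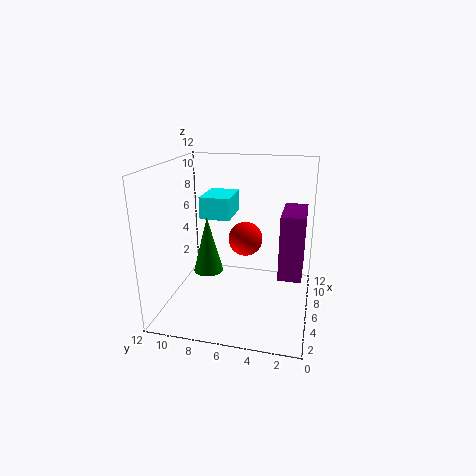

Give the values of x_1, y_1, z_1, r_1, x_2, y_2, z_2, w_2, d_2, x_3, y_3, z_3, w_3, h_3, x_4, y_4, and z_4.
x_1 = 5.5; y_1 = 8.5; z_1 = 3; r_1 = 1.25; x_2 = 0.25; y_2 = 0.5; z_2 = 5.75; w_2 = 3.25; d_2 = 1.5; x_3 = 7.75; y_3 = 7.25; z_3 = 6.75; w_3 = 3.75; h_3 = 2; x_4 = 7.75; y_4 = 5.75; z_4 = 5.25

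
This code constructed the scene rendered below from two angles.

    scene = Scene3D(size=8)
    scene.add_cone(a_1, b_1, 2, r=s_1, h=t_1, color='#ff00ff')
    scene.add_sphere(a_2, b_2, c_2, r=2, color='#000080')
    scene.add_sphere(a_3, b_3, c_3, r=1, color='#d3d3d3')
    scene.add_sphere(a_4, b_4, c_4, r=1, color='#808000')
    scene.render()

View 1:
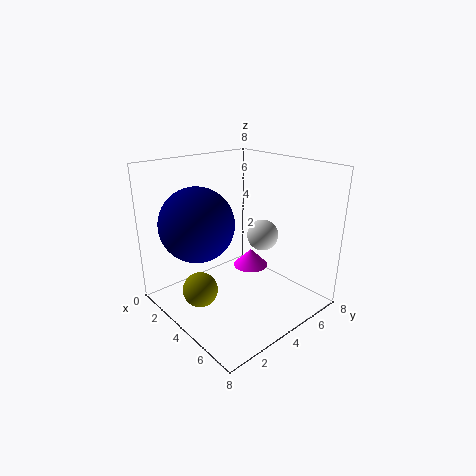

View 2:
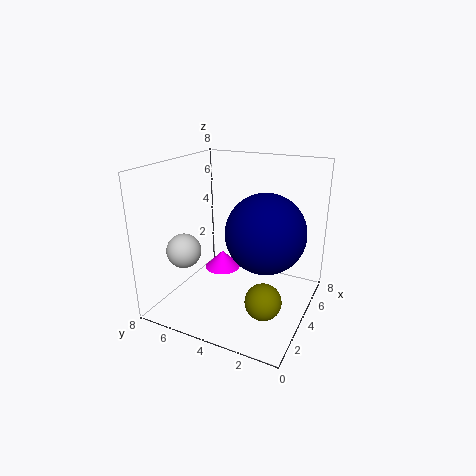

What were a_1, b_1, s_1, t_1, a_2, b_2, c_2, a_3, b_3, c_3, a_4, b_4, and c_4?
a_1 = 4; b_1 = 5; s_1 = 1; t_1 = 1; a_2 = 3; b_2 = 2; c_2 = 5; a_3 = 3; b_3 = 7; c_3 = 3; a_4 = 3; b_4 = 2; c_4 = 1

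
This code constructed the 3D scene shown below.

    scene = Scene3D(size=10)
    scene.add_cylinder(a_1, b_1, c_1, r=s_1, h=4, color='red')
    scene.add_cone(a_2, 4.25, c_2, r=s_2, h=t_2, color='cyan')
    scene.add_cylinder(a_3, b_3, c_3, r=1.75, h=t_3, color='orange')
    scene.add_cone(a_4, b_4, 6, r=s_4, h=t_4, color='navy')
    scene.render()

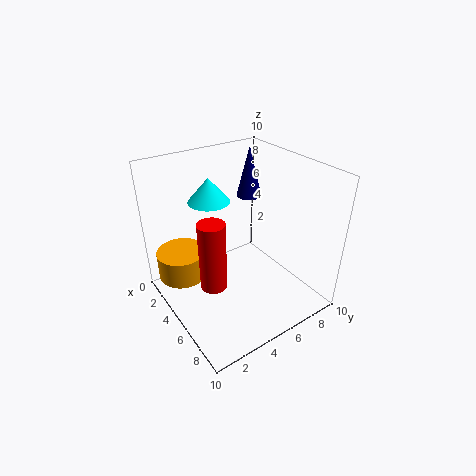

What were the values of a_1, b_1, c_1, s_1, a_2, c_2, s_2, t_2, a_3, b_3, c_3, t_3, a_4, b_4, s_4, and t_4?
a_1 = 8
b_1 = 1.25
c_1 = 4.75
s_1 = 0.75
a_2 = 2.5
c_2 = 7
s_2 = 1.5
t_2 = 1.75
a_3 = 2.5
b_3 = 1.75
c_3 = 1.75
t_3 = 2
a_4 = 1.5
b_4 = 8.5
s_4 = 1
t_4 = 4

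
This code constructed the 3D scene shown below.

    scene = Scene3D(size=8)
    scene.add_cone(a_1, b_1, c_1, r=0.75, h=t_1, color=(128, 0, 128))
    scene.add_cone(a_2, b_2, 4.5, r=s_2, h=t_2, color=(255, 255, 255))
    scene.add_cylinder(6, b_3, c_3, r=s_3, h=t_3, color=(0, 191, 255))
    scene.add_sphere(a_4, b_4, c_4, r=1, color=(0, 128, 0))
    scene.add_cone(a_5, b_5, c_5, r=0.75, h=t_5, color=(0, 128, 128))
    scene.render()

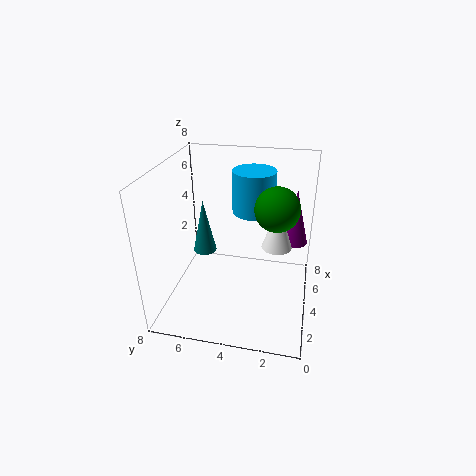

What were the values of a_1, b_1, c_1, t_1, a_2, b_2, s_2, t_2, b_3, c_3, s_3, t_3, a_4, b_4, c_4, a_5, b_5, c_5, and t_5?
a_1 = 4.75; b_1 = 1; c_1 = 3.75; t_1 = 3; a_2 = 2.75; b_2 = 1.75; s_2 = 0.75; t_2 = 2.25; b_3 = 3.5; c_3 = 4.75; s_3 = 1.25; t_3 = 2.5; a_4 = 1.75; b_4 = 1.75; c_4 = 7; a_5 = 6.25; b_5 = 6.75; c_5 = 1.5; t_5 = 3.5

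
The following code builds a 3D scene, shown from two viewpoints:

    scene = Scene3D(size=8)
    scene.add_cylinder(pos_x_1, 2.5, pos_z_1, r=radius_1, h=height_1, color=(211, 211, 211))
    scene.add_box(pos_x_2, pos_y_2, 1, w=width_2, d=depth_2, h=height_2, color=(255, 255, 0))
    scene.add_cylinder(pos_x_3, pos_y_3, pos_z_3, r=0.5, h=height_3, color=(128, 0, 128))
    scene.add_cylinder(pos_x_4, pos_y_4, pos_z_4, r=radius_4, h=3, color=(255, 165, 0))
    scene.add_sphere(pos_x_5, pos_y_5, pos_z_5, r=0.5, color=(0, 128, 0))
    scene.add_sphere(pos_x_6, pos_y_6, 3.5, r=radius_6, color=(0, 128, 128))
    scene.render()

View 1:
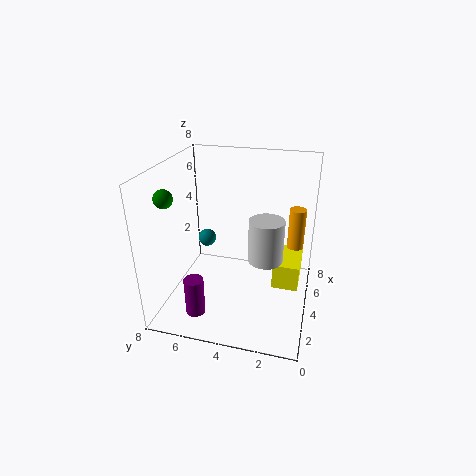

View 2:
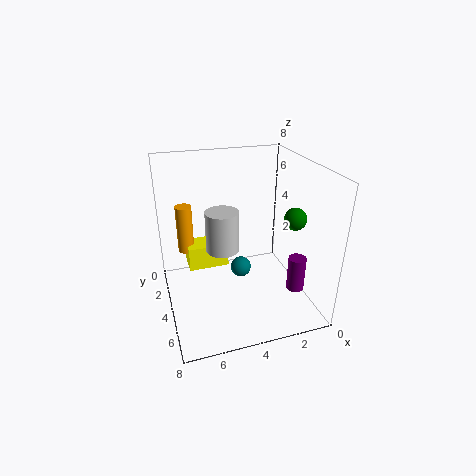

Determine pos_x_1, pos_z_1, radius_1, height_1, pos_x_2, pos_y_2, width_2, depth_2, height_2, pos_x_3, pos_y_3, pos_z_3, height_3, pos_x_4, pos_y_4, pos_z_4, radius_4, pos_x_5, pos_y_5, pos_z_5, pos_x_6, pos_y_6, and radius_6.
pos_x_1 = 4.5
pos_z_1 = 2.5
radius_1 = 1
height_1 = 2.5
pos_x_2 = 4
pos_y_2 = 0.5
width_2 = 2.5
depth_2 = 1.5
height_2 = 1.5
pos_x_3 = 1
pos_y_3 = 5.5
pos_z_3 = 1
height_3 = 2
pos_x_4 = 6.5
pos_y_4 = 1
pos_z_4 = 2
radius_4 = 0.5
pos_x_5 = 2.5
pos_y_5 = 7.5
pos_z_5 = 6.5
pos_x_6 = 4.5
pos_y_6 = 6
radius_6 = 0.5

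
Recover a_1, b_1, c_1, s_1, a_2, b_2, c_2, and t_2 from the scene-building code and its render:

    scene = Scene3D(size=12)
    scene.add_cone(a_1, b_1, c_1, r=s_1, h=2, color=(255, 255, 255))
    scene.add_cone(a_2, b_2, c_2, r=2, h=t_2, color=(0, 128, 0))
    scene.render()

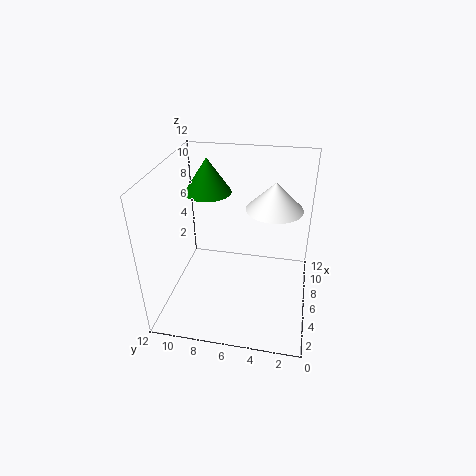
a_1 = 4; b_1 = 3; c_1 = 10; s_1 = 2; a_2 = 8; b_2 = 9; c_2 = 9; t_2 = 3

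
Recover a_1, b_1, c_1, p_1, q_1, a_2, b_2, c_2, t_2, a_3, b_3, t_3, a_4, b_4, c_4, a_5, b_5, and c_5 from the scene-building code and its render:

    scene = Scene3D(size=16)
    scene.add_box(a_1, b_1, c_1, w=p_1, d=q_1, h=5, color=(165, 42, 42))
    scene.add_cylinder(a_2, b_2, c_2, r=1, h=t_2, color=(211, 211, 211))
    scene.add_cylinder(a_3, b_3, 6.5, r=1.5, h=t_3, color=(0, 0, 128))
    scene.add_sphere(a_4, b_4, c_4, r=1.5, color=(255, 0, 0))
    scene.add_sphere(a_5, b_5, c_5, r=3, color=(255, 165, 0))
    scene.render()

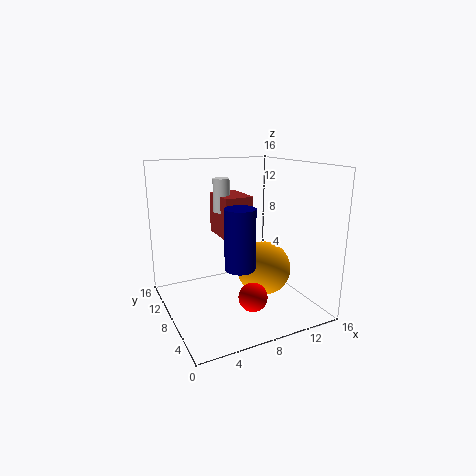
a_1 = 7.5
b_1 = 10
c_1 = 7
p_1 = 3.5
q_1 = 5
a_2 = 8
b_2 = 12.5
c_2 = 10
t_2 = 4
a_3 = 6
b_3 = 3.5
t_3 = 6
a_4 = 7.5
b_4 = 3.5
c_4 = 3
a_5 = 10.5
b_5 = 6.5
c_5 = 4.5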